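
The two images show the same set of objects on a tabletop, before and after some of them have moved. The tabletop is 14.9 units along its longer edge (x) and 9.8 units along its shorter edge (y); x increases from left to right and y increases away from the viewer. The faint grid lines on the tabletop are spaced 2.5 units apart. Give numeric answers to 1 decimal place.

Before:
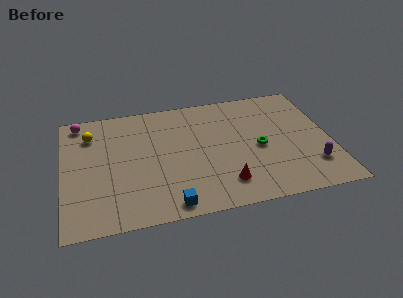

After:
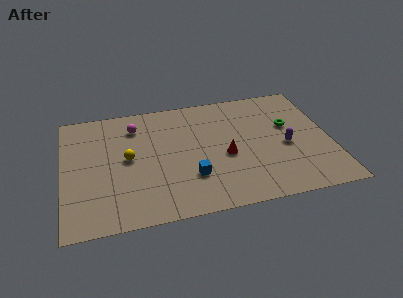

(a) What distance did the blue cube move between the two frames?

2.3

The blue cube moved from about (5.7, 1.0) to (7.0, 2.9), a distance of √(1.3² + 1.9²) ≈ 2.3.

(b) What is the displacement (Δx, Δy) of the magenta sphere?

(3.1, -1.0)

From the two frames, the magenta sphere sits at roughly (1.0, 8.7) before and (4.1, 7.7) after.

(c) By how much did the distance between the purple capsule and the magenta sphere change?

-5.2

Before: roughly 14.2 units apart; after: 9.0. That's 5.2 units closer together.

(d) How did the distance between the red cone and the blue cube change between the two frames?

-0.9

They were about 3.3 units apart before and 2.4 after — 0.9 units closer together.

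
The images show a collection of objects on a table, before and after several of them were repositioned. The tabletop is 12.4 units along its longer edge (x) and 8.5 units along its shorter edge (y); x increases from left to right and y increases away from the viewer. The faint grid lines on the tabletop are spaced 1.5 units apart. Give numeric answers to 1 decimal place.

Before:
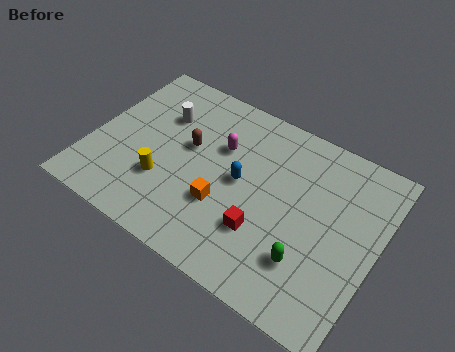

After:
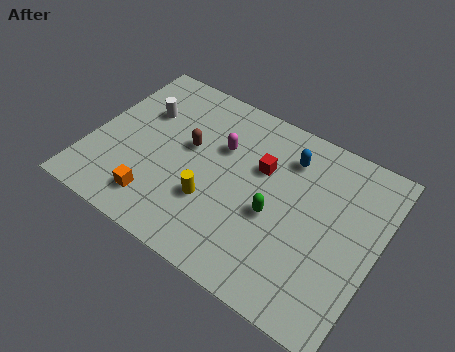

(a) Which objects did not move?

the brown capsule and the magenta capsule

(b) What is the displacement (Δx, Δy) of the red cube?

(-0.6, 2.9)

From the two frames, the red cube sits at roughly (7.8, 2.6) before and (7.2, 5.5) after.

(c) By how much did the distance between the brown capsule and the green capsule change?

-2.1

The distance was about 6.3 in the first image and 4.2 in the second, so they moved 2.1 units closer together.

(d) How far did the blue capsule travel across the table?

2.8

The blue capsule moved from about (6.5, 4.4) to (8.2, 6.6), a distance of √(1.7² + 2.2²) ≈ 2.8.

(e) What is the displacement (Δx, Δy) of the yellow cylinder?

(2.1, 0.1)

The yellow cylinder was at about (3.4, 2.7) and moved to about (5.5, 2.8).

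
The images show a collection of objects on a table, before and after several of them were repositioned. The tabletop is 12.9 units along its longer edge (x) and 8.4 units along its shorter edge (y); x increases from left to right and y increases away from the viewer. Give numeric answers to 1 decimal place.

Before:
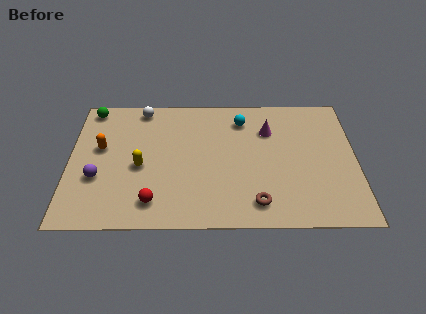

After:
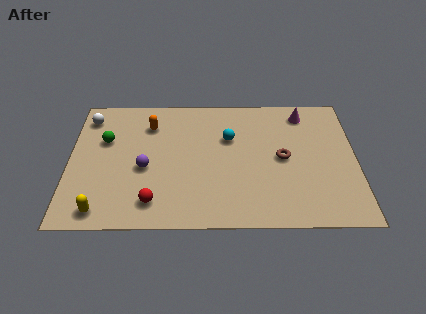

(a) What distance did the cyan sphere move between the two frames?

1.3

From (7.8, 6.7) to (7.2, 5.5), the cyan sphere covered √(0.6² + 1.2²) ≈ 1.3 units.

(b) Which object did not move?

the red sphere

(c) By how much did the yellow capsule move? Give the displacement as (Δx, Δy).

(-1.7, -2.7)

The yellow capsule was at about (3.2, 3.7) and moved to about (1.5, 1.0).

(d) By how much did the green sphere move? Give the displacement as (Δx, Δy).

(0.7, -2.1)

The green sphere was at about (0.9, 7.5) and moved to about (1.6, 5.4).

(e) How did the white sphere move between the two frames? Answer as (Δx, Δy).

(-2.4, -0.6)

The white sphere was at about (3.2, 7.5) and moved to about (0.8, 6.9).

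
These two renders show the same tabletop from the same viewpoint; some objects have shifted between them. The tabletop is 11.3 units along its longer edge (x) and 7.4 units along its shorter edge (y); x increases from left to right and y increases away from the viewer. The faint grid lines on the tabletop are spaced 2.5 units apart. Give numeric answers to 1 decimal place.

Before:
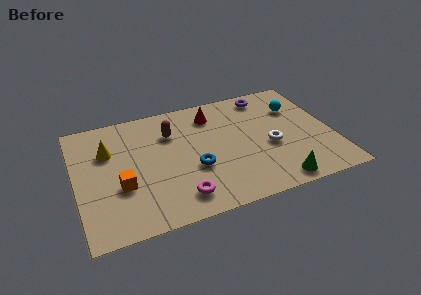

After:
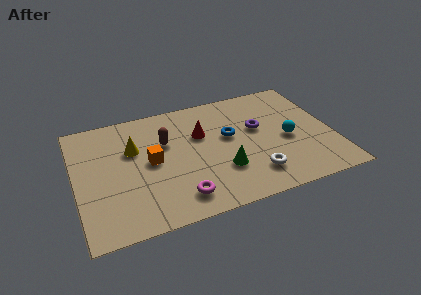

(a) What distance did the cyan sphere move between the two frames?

2.0

The cyan sphere was near (9.9, 5.2) before and (9.3, 3.3) after, so it travelled √(0.6² + 1.9²) ≈ 2.0 units.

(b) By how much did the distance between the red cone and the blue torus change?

-2.0

Before: roughly 3.3 units apart; after: 1.3. That's 2.0 units closer together.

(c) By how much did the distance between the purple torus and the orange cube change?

-2.9

They were about 7.7 units apart before and 4.8 after — 2.9 units closer together.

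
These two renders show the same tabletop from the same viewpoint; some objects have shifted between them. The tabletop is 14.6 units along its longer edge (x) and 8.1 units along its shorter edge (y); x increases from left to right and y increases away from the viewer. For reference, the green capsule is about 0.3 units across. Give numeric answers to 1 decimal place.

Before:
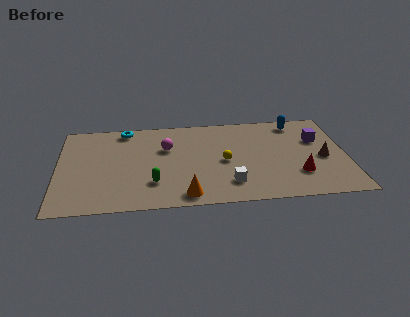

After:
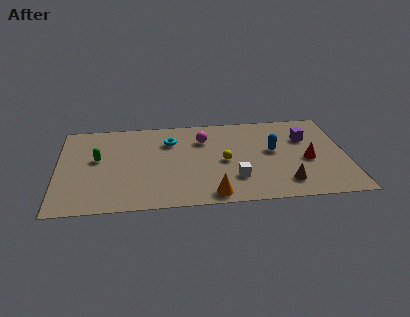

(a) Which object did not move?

the yellow sphere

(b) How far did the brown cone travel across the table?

2.8

From (13.4, 3.6) to (11.4, 1.6), the brown cone covered √(2.0² + 2.0²) ≈ 2.8 units.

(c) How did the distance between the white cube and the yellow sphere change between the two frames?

-0.3

They were about 2.0 units apart before and 1.7 after — 0.3 units closer together.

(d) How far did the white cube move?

0.5

The white cube was near (8.6, 1.8) before and (8.9, 2.2) after, so it travelled √(0.3² + 0.4²) ≈ 0.5 units.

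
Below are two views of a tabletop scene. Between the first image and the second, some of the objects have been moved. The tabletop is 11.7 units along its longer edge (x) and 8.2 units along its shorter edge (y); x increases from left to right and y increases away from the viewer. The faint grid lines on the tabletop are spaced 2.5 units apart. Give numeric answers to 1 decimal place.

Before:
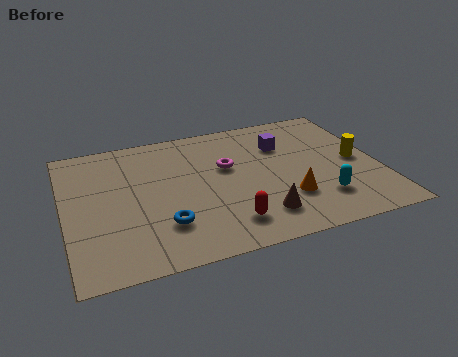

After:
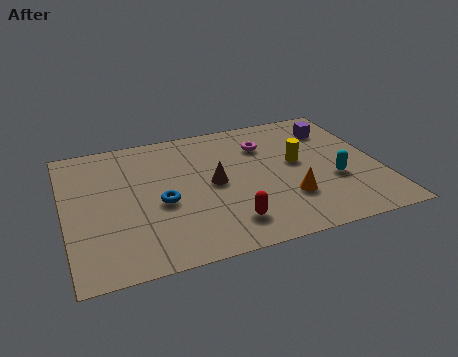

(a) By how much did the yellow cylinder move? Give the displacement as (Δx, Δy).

(-2.2, 0.5)

The yellow cylinder started near (10.9, 4.0) and ended near (8.7, 4.5).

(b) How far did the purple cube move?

2.1

The purple cube moved from about (8.3, 5.8) to (10.3, 6.3), a distance of √(2.0² + 0.5²) ≈ 2.1.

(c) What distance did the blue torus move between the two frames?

1.3

From (3.5, 2.2) to (3.5, 3.5), the blue torus covered √(0.0² + 1.3²) ≈ 1.3 units.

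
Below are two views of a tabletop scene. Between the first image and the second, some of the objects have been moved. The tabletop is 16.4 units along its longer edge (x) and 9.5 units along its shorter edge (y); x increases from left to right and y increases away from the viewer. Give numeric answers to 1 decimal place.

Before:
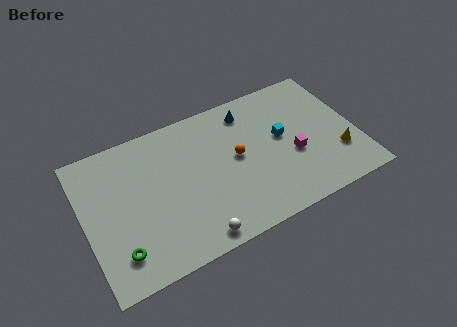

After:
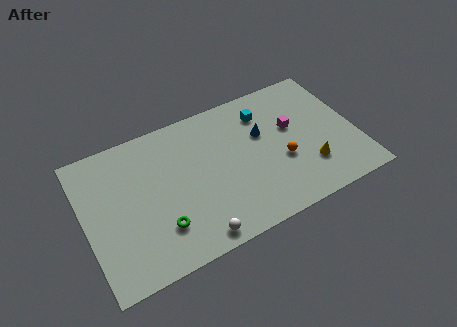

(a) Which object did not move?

the white sphere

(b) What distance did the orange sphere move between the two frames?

3.0

The orange sphere moved from about (9.2, 5.1) to (11.8, 3.7), a distance of √(2.6² + 1.4²) ≈ 3.0.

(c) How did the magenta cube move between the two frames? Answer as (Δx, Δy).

(0.2, 1.9)

From the two frames, the magenta cube sits at roughly (12.5, 3.8) before and (12.7, 5.7) after.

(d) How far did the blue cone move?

2.0

The blue cone moved from about (10.3, 7.9) to (10.9, 6.0), a distance of √(0.6² + 1.9²) ≈ 2.0.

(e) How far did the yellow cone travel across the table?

1.8

The yellow cone was near (15.1, 2.8) before and (13.3, 2.6) after, so it travelled √(1.8² + 0.2²) ≈ 1.8 units.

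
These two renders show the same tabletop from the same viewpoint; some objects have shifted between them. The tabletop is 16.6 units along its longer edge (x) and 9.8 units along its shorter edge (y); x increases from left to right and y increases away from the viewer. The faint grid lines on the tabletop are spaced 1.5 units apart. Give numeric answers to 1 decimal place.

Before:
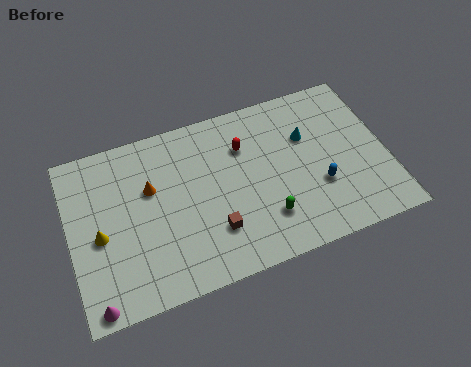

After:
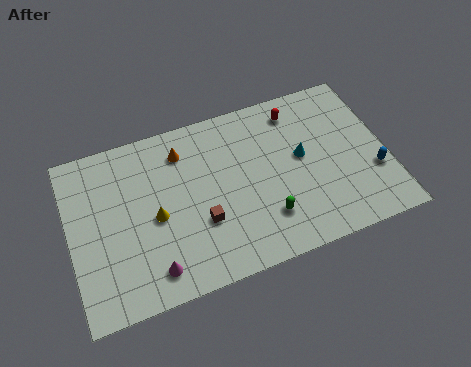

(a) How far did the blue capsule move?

2.9

The blue capsule was near (12.9, 3.4) before and (15.8, 3.3) after, so it travelled √(2.9² + 0.1²) ≈ 2.9 units.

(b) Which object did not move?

the green capsule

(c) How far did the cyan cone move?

1.2

The cyan cone was near (12.6, 6.5) before and (12.2, 5.4) after, so it travelled √(0.4² + 1.1²) ≈ 1.2 units.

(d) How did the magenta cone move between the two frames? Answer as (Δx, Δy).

(3.0, 0.8)

The magenta cone started near (1.0, 0.8) and ended near (4.0, 1.6).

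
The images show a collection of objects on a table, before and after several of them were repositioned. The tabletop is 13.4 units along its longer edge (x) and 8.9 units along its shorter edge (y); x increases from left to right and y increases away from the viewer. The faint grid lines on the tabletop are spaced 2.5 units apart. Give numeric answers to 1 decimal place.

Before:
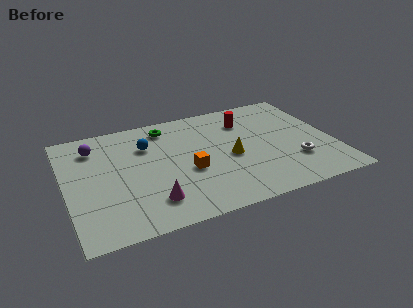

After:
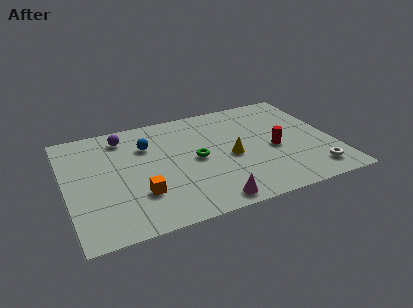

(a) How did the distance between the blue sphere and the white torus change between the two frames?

+1.2

They were about 8.0 units apart before and 9.2 after — 1.2 units further apart.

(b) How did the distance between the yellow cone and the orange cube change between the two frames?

+2.7

The distance was about 2.2 in the first image and 4.9 in the second, so they moved 2.7 units further apart.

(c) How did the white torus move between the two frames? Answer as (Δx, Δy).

(0.8, -1.1)

The white torus was at about (11.3, 2.6) and moved to about (12.1, 1.5).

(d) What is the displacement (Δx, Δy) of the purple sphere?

(1.5, 0.4)

The purple sphere was at about (1.6, 7.0) and moved to about (3.1, 7.4).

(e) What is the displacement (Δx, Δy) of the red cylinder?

(1.1, -2.8)

The red cylinder started near (9.3, 6.7) and ended near (10.4, 3.9).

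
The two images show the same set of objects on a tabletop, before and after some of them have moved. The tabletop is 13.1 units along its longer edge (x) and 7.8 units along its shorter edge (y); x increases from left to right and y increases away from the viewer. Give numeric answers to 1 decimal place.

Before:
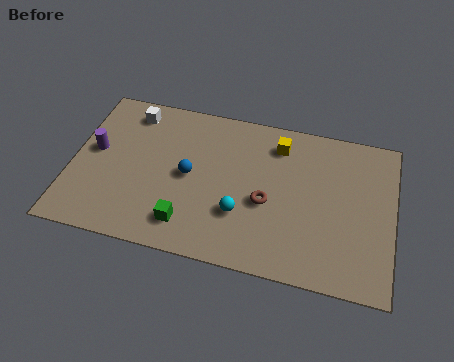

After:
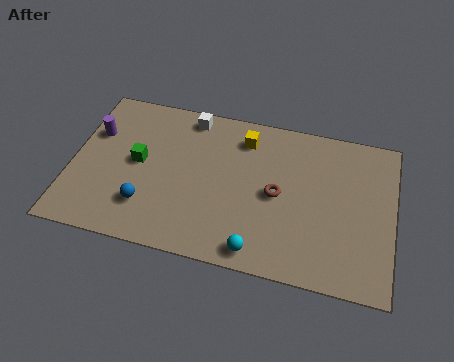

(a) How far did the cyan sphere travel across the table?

1.8

From (7.0, 2.5) to (7.8, 0.9), the cyan sphere covered √(0.8² + 1.6²) ≈ 1.8 units.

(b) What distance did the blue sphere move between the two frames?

2.5

From (4.8, 3.9) to (3.2, 2.0), the blue sphere covered √(1.6² + 1.9²) ≈ 2.5 units.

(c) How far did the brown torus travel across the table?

0.6

The brown torus moved from about (8.0, 3.3) to (8.4, 3.8), a distance of √(0.4² + 0.5²) ≈ 0.6.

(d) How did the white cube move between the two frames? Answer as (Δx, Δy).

(2.4, 0.3)

The white cube was at about (2.2, 6.6) and moved to about (4.6, 6.9).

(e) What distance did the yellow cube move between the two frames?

1.4

The yellow cube moved from about (8.3, 6.3) to (6.9, 6.3), a distance of √(1.4² + 0.0²) ≈ 1.4.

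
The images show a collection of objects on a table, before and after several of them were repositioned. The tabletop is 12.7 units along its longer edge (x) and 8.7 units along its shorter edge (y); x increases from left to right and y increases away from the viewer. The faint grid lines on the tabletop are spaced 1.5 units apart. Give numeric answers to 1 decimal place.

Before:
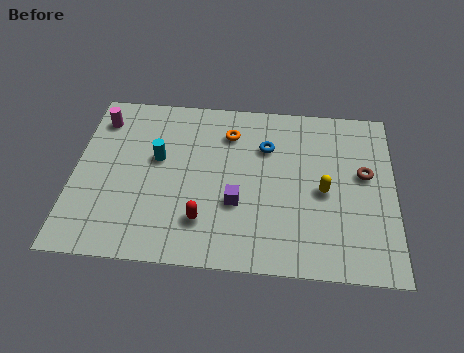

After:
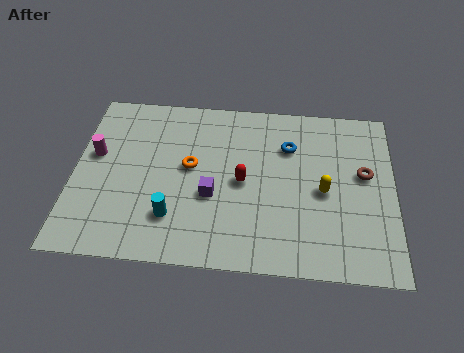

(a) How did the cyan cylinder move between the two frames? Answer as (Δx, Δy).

(0.7, -2.9)

The cyan cylinder was at about (3.3, 5.1) and moved to about (4.0, 2.2).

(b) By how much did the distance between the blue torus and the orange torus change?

+2.5

Before: roughly 1.6 units apart; after: 4.1. That's 2.5 units further apart.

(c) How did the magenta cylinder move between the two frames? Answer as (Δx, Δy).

(-0.1, -1.9)

From the two frames, the magenta cylinder sits at roughly (0.9, 7.0) before and (0.8, 5.1) after.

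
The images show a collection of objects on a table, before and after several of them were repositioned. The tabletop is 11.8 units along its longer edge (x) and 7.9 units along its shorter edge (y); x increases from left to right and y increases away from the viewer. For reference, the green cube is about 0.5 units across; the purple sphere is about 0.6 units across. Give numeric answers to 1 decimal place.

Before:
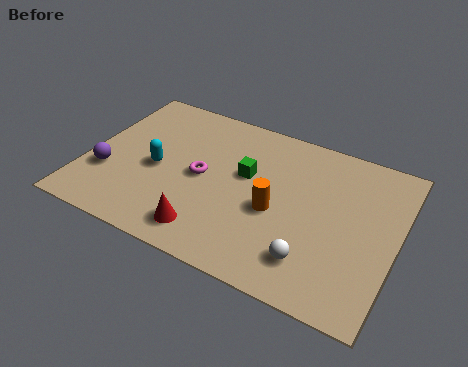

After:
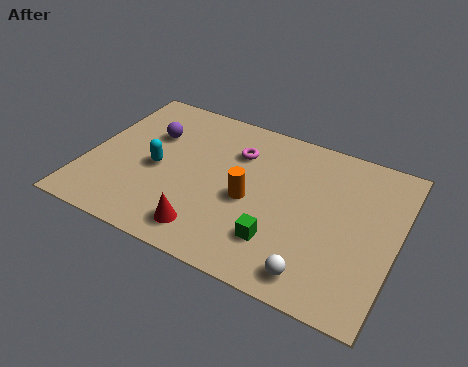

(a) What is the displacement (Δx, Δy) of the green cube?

(1.6, -2.7)

The green cube started near (6.0, 4.7) and ended near (7.6, 2.0).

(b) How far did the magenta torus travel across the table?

2.1

From (4.4, 3.9) to (5.5, 5.7), the magenta torus covered √(1.1² + 1.8²) ≈ 2.1 units.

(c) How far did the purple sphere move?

3.0

The purple sphere was near (0.9, 2.6) before and (2.2, 5.3) after, so it travelled √(1.3² + 2.7²) ≈ 3.0 units.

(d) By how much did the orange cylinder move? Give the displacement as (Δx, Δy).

(-1.0, 0.1)

The orange cylinder was at about (7.3, 3.4) and moved to about (6.3, 3.5).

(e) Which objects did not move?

the red cone and the cyan capsule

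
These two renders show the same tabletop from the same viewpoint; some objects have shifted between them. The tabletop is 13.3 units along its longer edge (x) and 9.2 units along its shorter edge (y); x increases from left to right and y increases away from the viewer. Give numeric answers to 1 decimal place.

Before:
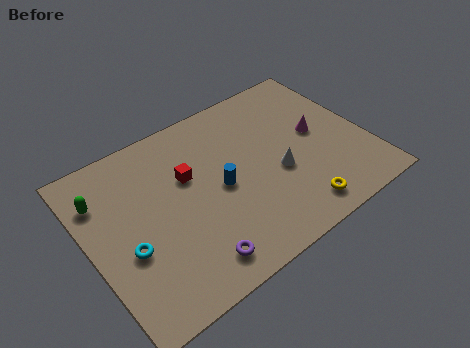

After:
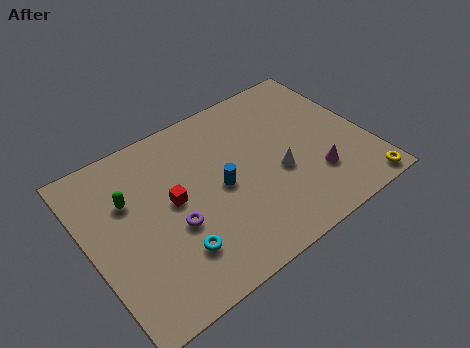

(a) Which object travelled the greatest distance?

the yellow torus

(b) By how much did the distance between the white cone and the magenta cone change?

-0.6

The distance was about 2.5 in the first image and 1.9 in the second, so they moved 0.6 units closer together.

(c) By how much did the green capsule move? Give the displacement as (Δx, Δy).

(1.2, -0.7)

From the two frames, the green capsule sits at roughly (0.9, 6.8) before and (2.1, 6.1) after.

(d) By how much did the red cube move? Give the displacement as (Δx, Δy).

(-0.9, -0.9)

From the two frames, the red cube sits at roughly (4.9, 5.8) before and (4.0, 4.9) after.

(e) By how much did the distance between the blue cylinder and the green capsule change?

-1.4

They were about 5.8 units apart before and 4.4 after — 1.4 units closer together.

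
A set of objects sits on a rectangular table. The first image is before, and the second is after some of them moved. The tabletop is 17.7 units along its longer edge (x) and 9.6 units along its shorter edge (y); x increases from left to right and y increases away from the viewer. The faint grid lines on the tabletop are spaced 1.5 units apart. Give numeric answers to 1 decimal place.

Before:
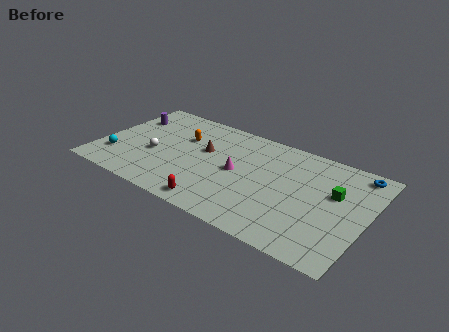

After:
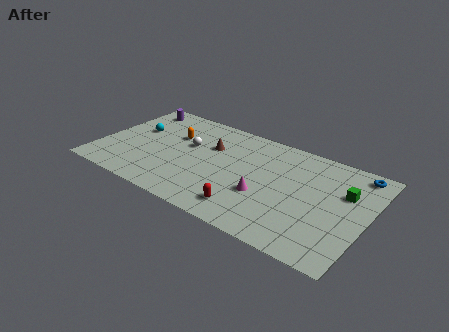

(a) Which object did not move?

the blue torus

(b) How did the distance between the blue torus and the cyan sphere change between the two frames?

-1.7

The distance was about 16.4 in the first image and 14.7 in the second, so they moved 1.7 units closer together.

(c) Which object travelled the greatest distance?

the cyan sphere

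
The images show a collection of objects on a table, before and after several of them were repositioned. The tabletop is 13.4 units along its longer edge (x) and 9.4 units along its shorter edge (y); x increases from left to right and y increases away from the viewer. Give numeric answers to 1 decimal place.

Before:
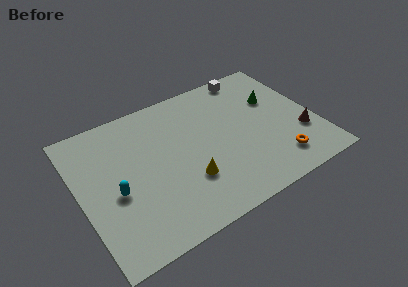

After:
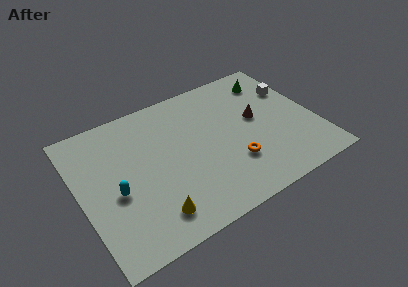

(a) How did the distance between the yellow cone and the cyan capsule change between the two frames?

-1.2

The distance was about 4.1 in the first image and 2.9 in the second, so they moved 1.2 units closer together.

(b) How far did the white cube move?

3.0

The white cube moved from about (10.4, 8.5) to (12.5, 6.4), a distance of √(2.1² + 2.1²) ≈ 3.0.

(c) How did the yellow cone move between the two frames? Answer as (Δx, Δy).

(-2.2, -1.2)

The yellow cone started near (5.8, 2.9) and ended near (3.6, 1.7).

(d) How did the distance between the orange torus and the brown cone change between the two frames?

+1.0

The distance was about 2.0 in the first image and 3.0 in the second, so they moved 1.0 units further apart.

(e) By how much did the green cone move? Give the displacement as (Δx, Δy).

(0.1, 1.5)

The green cone started near (11.4, 6.1) and ended near (11.5, 7.6).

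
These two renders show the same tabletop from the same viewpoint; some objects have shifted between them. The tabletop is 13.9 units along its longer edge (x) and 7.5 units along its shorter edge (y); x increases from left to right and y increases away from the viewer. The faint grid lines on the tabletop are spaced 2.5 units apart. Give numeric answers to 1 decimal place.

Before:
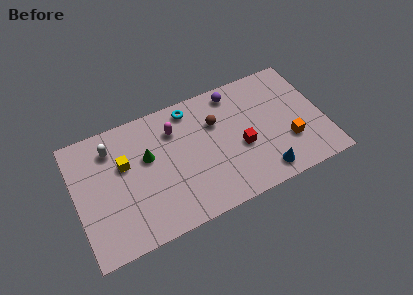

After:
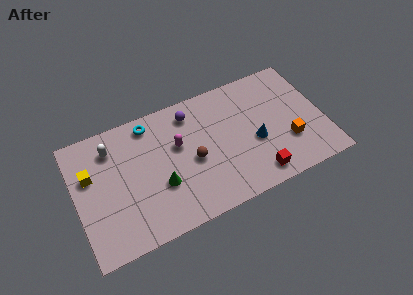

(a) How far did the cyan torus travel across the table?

2.3

The cyan torus moved from about (6.7, 6.5) to (4.4, 6.5), a distance of √(2.3² + 0.0²) ≈ 2.3.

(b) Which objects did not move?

the orange cube and the white capsule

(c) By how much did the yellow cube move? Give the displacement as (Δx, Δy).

(-1.9, 0.1)

The yellow cube was at about (2.8, 4.7) and moved to about (0.9, 4.8).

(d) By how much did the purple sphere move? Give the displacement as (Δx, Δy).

(-2.5, -0.3)

From the two frames, the purple sphere sits at roughly (9.2, 6.5) before and (6.7, 6.2) after.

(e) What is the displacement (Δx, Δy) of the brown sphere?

(-1.5, -1.7)

From the two frames, the brown sphere sits at roughly (8.0, 5.1) before and (6.5, 3.4) after.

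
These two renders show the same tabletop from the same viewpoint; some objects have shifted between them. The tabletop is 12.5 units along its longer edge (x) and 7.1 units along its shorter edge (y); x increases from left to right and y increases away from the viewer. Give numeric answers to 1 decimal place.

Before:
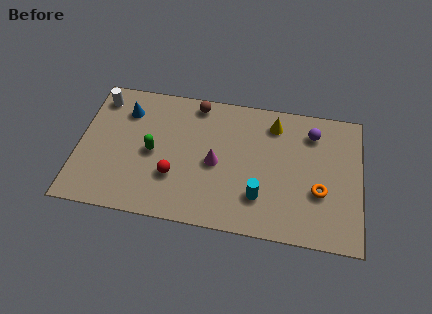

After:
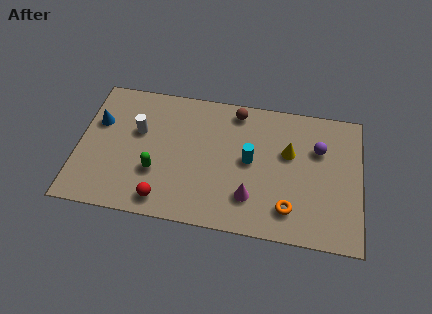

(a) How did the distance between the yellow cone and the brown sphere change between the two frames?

-0.5

The distance was about 3.5 in the first image and 3.0 in the second, so they moved 0.5 units closer together.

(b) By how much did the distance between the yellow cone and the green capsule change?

+0.3

The distance was about 5.8 in the first image and 6.1 in the second, so they moved 0.3 units further apart.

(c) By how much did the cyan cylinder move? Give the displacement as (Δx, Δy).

(-0.5, 1.8)

From the two frames, the cyan cylinder sits at roughly (8.1, 1.9) before and (7.6, 3.7) after.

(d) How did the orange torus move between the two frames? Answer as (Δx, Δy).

(-1.3, -1.1)

The orange torus started near (10.7, 2.6) and ended near (9.4, 1.5).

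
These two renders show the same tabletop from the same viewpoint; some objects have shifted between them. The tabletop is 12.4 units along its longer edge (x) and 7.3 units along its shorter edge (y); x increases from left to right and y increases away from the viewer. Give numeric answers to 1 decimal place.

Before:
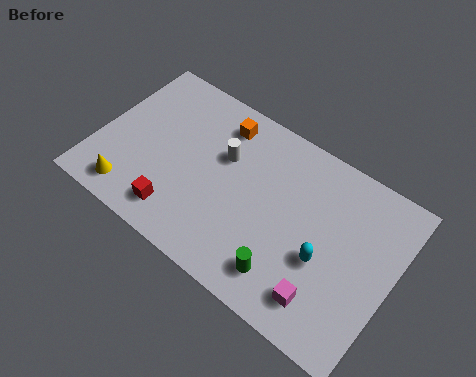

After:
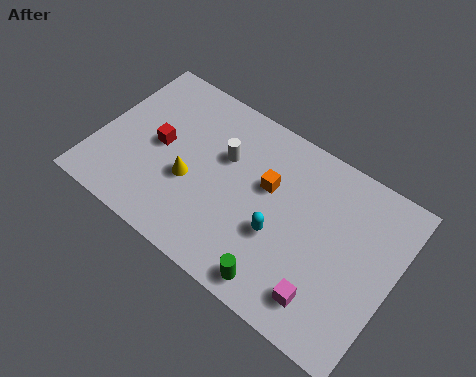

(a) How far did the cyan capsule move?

1.9

The cyan capsule was near (9.7, 2.9) before and (7.8, 2.8) after, so it travelled √(1.9² + 0.1²) ≈ 1.9 units.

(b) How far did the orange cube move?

2.7

From (4.7, 6.0) to (7.0, 4.5), the orange cube covered √(2.3² + 1.5²) ≈ 2.7 units.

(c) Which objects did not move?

the white cylinder and the magenta cube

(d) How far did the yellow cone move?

2.8

The yellow cone moved from about (1.8, 1.1) to (4.0, 2.9), a distance of √(2.2² + 1.8²) ≈ 2.8.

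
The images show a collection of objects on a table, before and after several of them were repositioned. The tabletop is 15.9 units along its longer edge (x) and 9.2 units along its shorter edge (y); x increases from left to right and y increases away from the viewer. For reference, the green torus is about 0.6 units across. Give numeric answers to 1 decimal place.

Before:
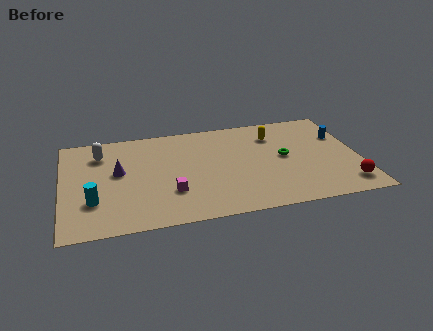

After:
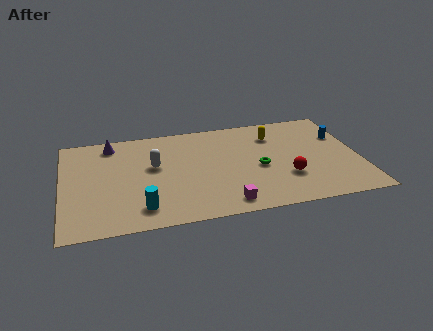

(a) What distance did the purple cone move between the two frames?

2.7

The purple cone moved from about (3.0, 5.2) to (2.7, 7.9), a distance of √(0.3² + 2.7²) ≈ 2.7.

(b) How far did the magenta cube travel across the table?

3.2

From (5.7, 2.8) to (8.5, 1.2), the magenta cube covered √(2.8² + 1.6²) ≈ 3.2 units.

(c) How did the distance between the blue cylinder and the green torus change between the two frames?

+1.6

Before: roughly 3.5 units apart; after: 5.1. That's 1.6 units further apart.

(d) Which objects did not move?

the blue cylinder and the yellow capsule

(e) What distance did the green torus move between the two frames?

1.6

The green torus was near (11.9, 4.8) before and (10.5, 4.1) after, so it travelled √(1.4² + 0.7²) ≈ 1.6 units.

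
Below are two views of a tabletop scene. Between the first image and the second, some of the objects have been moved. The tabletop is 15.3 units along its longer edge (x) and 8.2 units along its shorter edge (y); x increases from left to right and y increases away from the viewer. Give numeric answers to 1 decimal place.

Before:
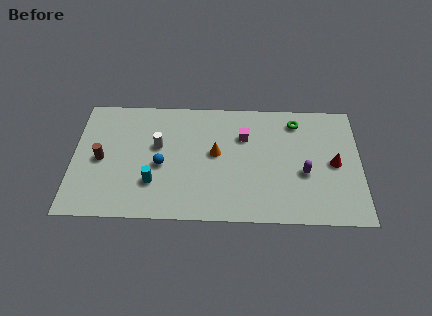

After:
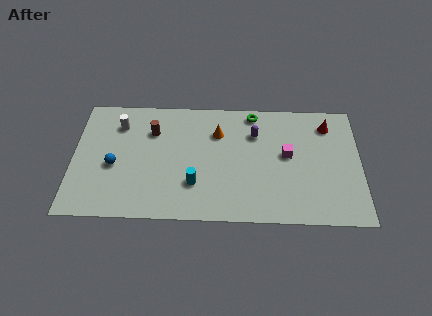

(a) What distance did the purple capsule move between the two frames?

3.7

The purple capsule moved from about (12.3, 3.3) to (9.7, 5.9), a distance of √(2.6² + 2.6²) ≈ 3.7.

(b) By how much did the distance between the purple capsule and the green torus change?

-2.1

They were about 3.5 units apart before and 1.4 after — 2.1 units closer together.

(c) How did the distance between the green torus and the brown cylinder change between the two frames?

-5.2

The distance was about 10.8 in the first image and 5.6 in the second, so they moved 5.2 units closer together.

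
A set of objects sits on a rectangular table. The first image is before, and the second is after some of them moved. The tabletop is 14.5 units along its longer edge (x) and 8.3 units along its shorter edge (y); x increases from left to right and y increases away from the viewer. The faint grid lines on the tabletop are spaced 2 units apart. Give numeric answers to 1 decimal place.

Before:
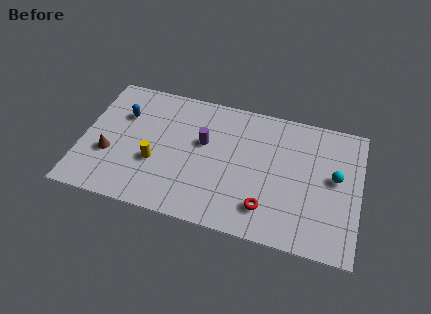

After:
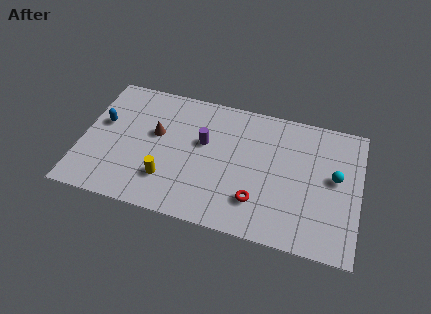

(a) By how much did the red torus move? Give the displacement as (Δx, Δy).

(-0.5, 0.3)

The red torus started near (9.8, 1.8) and ended near (9.3, 2.1).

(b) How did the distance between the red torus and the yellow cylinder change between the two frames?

-1.3

They were about 6.0 units apart before and 4.7 after — 1.3 units closer together.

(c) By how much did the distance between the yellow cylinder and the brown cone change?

+0.4

They were about 2.4 units apart before and 2.8 after — 0.4 units further apart.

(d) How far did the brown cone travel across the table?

3.0

The brown cone was near (1.5, 3.0) before and (3.8, 4.9) after, so it travelled √(2.3² + 1.9²) ≈ 3.0 units.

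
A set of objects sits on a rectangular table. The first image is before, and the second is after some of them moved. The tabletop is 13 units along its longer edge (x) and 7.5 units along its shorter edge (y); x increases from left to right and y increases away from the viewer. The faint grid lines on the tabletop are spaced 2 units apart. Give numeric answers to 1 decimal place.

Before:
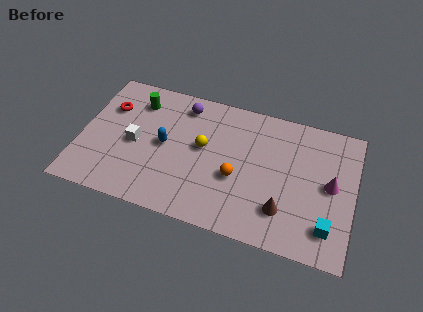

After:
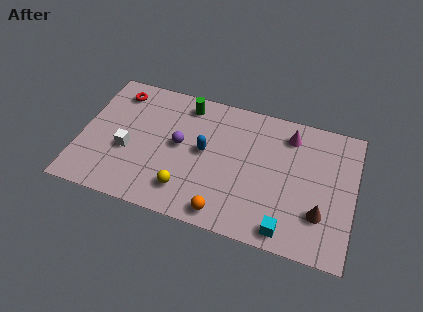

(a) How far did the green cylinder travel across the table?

2.4

The green cylinder was near (2.5, 5.9) before and (4.8, 6.4) after, so it travelled √(2.3² + 0.5²) ≈ 2.4 units.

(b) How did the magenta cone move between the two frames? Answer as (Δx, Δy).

(-2.1, 2.2)

The magenta cone started near (11.9, 3.9) and ended near (9.8, 6.1).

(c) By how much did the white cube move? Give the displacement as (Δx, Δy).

(-0.3, -0.5)

The white cube was at about (2.6, 3.5) and moved to about (2.3, 3.0).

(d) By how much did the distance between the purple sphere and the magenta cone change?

-2.1

Before: roughly 7.6 units apart; after: 5.5. That's 2.1 units closer together.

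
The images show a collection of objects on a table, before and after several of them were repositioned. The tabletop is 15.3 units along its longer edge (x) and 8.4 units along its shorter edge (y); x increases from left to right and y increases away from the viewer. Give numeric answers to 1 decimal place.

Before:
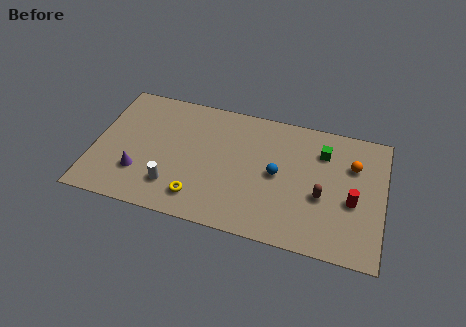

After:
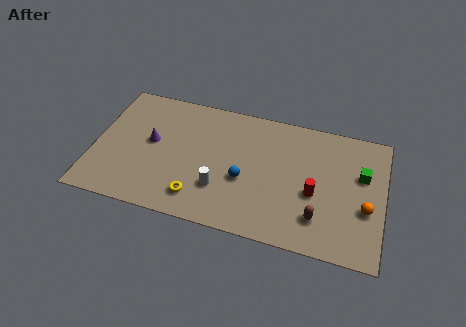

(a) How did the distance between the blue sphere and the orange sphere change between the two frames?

+2.2

The distance was about 4.2 in the first image and 6.4 in the second, so they moved 2.2 units further apart.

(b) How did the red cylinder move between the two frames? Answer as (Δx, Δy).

(-2.0, 0.0)

The red cylinder started near (13.7, 3.5) and ended near (11.7, 3.5).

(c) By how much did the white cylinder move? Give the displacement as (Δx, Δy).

(2.5, 0.5)

The white cylinder was at about (4.3, 2.0) and moved to about (6.8, 2.5).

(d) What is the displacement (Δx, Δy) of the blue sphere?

(-1.7, -0.8)

The blue sphere started near (9.7, 4.2) and ended near (8.0, 3.4).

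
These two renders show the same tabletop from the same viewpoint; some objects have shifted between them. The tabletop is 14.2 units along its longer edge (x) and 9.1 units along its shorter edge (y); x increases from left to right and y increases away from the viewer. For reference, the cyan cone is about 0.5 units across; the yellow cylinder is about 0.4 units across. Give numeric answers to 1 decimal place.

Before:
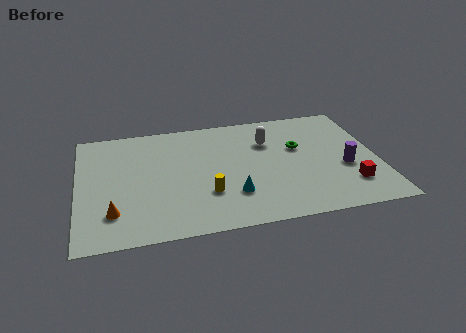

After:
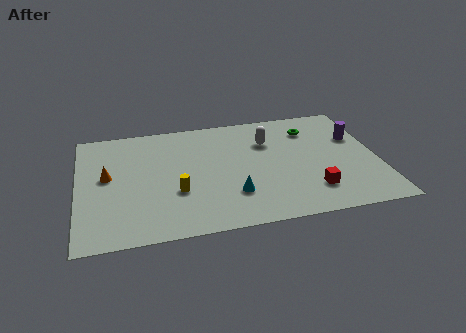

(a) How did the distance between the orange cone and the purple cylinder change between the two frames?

+0.8

The distance was about 11.1 in the first image and 11.9 in the second, so they moved 0.8 units further apart.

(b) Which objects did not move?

the cyan cone and the white capsule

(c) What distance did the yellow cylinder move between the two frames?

1.5

From (6.0, 2.8) to (4.6, 3.2), the yellow cylinder covered √(1.4² + 0.4²) ≈ 1.5 units.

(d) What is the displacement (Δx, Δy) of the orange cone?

(-0.2, 2.8)

From the two frames, the orange cone sits at roughly (1.6, 2.2) before and (1.4, 5.0) after.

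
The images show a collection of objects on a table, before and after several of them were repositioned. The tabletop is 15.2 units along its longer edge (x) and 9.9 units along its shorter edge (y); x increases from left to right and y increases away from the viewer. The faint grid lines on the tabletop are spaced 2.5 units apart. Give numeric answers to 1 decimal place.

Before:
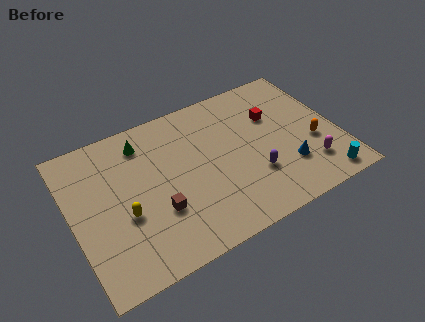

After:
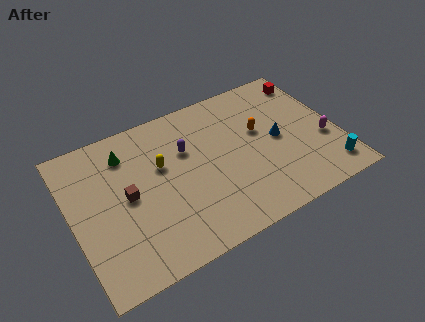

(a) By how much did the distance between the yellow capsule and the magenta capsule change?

-1.1

They were about 10.5 units apart before and 9.4 after — 1.1 units closer together.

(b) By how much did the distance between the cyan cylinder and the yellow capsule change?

-1.3

The distance was about 11.4 in the first image and 10.1 in the second, so they moved 1.3 units closer together.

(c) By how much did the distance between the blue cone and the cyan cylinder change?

+1.6

Before: roughly 2.5 units apart; after: 4.1. That's 1.6 units further apart.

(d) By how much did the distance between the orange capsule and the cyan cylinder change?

+2.7

The distance was about 2.7 in the first image and 5.4 in the second, so they moved 2.7 units further apart.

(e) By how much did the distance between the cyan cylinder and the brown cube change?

+2.1

They were about 9.5 units apart before and 11.6 after — 2.1 units further apart.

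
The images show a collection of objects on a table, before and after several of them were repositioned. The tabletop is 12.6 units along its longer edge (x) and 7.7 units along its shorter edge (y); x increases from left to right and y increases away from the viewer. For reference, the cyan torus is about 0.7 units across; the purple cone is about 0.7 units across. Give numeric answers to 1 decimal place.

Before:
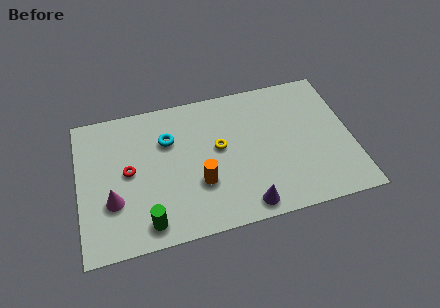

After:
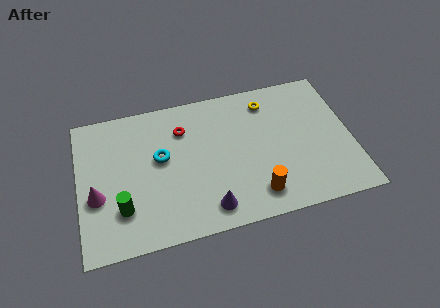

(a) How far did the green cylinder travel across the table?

1.5

The green cylinder was near (3.0, 1.1) before and (1.9, 2.1) after, so it travelled √(1.1² + 1.0²) ≈ 1.5 units.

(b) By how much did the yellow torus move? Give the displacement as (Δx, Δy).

(2.4, 2.0)

From the two frames, the yellow torus sits at roughly (6.5, 4.3) before and (8.9, 6.3) after.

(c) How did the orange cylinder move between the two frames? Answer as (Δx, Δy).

(2.5, -1.2)

From the two frames, the orange cylinder sits at roughly (5.5, 2.6) before and (8.0, 1.4) after.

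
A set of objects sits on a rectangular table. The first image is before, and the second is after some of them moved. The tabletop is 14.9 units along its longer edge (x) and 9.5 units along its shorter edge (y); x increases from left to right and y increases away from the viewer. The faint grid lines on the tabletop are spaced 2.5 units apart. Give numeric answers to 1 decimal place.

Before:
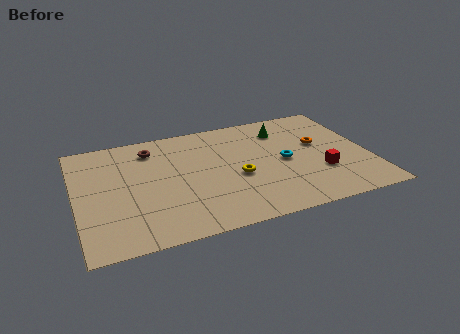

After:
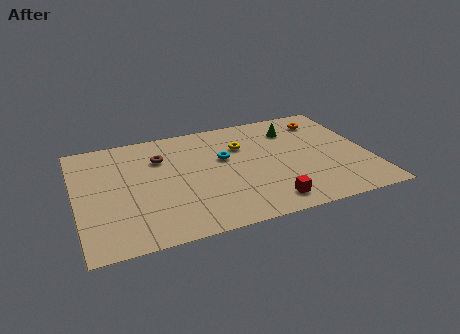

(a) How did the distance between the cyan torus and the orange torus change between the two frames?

+3.6

Before: roughly 2.1 units apart; after: 5.7. That's 3.6 units further apart.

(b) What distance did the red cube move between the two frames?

3.4

The red cube was near (12.3, 3.1) before and (9.4, 1.4) after, so it travelled √(2.9² + 1.7²) ≈ 3.4 units.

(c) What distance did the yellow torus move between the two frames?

2.6

The yellow torus moved from about (8.1, 4.0) to (8.6, 6.6), a distance of √(0.5² + 2.6²) ≈ 2.6.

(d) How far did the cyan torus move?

3.2

The cyan torus was near (10.6, 4.6) before and (7.6, 5.8) after, so it travelled √(3.0² + 1.2²) ≈ 3.2 units.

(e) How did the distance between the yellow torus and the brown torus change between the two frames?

-1.3

The distance was about 5.5 in the first image and 4.2 in the second, so they moved 1.3 units closer together.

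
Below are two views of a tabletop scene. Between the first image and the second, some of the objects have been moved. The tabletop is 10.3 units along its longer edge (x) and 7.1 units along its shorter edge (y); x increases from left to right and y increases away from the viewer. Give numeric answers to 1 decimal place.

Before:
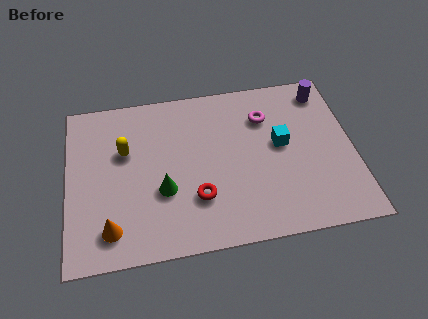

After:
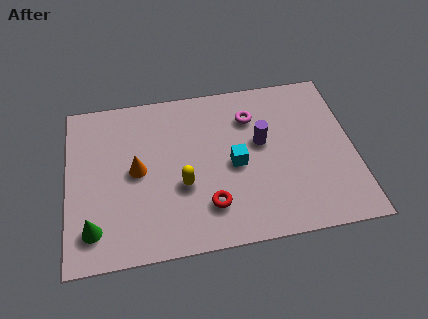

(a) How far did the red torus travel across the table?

0.6

The red torus moved from about (4.6, 2.1) to (5.0, 1.7), a distance of √(0.4² + 0.4²) ≈ 0.6.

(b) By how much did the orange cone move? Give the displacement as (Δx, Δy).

(1.0, 2.3)

From the two frames, the orange cone sits at roughly (1.5, 1.3) before and (2.5, 3.6) after.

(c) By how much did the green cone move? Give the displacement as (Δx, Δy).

(-2.5, -1.2)

The green cone started near (3.4, 2.6) and ended near (0.9, 1.4).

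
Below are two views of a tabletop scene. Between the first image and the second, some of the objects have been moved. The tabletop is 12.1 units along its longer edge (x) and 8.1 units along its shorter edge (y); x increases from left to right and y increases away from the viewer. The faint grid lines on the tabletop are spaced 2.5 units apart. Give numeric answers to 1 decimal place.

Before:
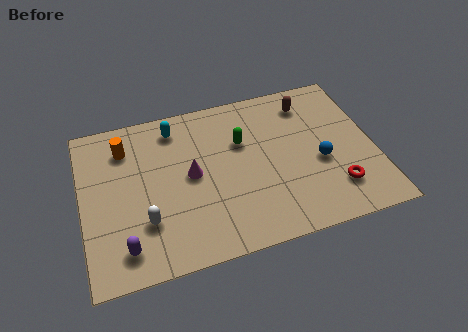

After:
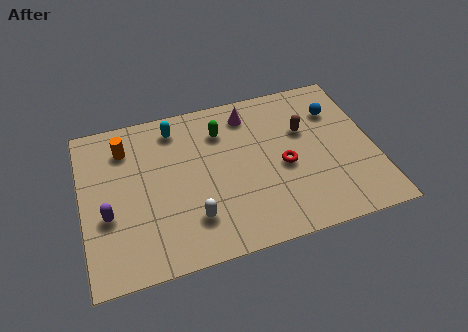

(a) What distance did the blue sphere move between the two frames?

2.7

From (9.8, 3.4) to (10.7, 5.9), the blue sphere covered √(0.9² + 2.5²) ≈ 2.7 units.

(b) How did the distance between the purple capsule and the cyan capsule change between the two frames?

-1.1

They were about 5.9 units apart before and 4.8 after — 1.1 units closer together.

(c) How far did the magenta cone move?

3.6

The magenta cone moved from about (4.5, 4.2) to (7.1, 6.7), a distance of √(2.6² + 2.5²) ≈ 3.6.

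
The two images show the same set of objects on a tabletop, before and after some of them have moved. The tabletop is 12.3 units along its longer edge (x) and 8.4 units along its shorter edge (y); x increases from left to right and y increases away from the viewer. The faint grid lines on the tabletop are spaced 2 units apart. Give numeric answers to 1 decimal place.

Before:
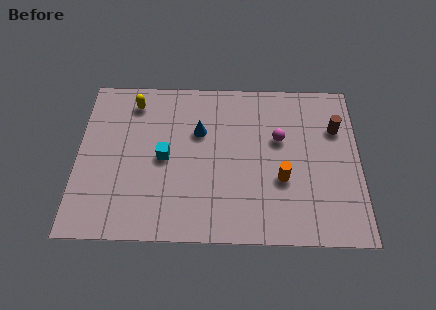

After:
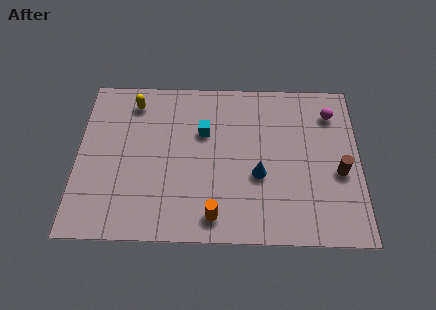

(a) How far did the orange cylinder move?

3.5

The orange cylinder moved from about (8.9, 3.1) to (6.0, 1.2), a distance of √(2.9² + 1.9²) ≈ 3.5.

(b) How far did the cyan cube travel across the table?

2.2

From (3.8, 4.1) to (5.5, 5.5), the cyan cube covered √(1.7² + 1.4²) ≈ 2.2 units.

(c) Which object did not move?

the yellow capsule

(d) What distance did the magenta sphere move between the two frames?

2.7

From (8.8, 5.2) to (11.1, 6.6), the magenta sphere covered √(2.3² + 1.4²) ≈ 2.7 units.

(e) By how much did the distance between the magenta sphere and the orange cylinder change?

+5.3

Before: roughly 2.1 units apart; after: 7.4. That's 5.3 units further apart.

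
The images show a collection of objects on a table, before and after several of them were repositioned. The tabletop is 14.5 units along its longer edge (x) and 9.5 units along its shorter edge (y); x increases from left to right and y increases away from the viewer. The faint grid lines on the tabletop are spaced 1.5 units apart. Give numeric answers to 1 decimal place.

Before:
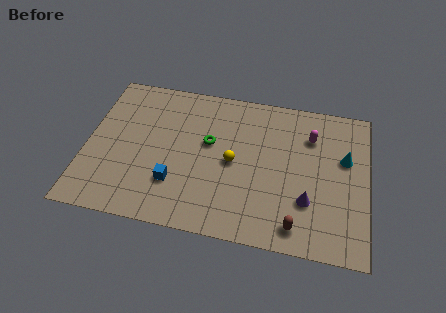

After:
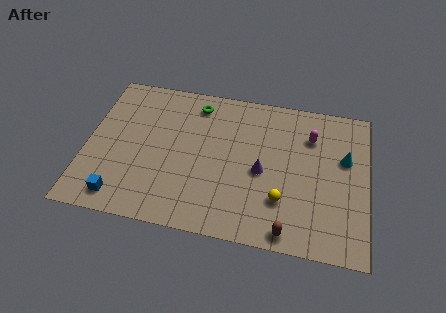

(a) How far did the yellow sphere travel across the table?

3.2

The yellow sphere was near (7.6, 4.6) before and (10.2, 2.7) after, so it travelled √(2.6² + 1.9²) ≈ 3.2 units.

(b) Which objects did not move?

the magenta capsule and the cyan cone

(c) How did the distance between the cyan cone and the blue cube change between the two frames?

+3.0

Before: roughly 9.2 units apart; after: 12.2. That's 3.0 units further apart.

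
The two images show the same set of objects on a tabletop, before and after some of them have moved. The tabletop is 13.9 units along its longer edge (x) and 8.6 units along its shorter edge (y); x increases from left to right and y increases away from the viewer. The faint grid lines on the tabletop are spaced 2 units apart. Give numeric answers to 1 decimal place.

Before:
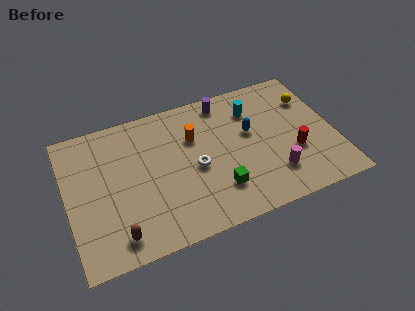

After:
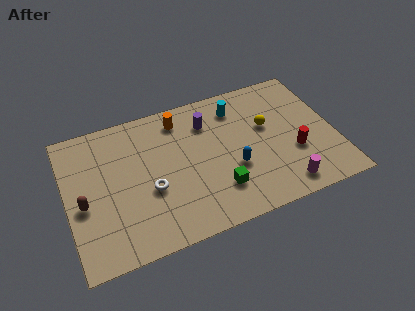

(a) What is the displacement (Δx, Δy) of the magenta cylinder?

(0.4, -0.9)

The magenta cylinder was at about (10.5, 2.1) and moved to about (10.9, 1.2).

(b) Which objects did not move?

the green cube and the red cylinder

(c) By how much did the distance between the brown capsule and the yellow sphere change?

-1.9

Before: roughly 11.7 units apart; after: 9.8. That's 1.9 units closer together.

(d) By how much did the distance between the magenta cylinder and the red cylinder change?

+0.5

The distance was about 1.6 in the first image and 2.1 in the second, so they moved 0.5 units further apart.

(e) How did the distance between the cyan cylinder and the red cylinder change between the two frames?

+0.8

The distance was about 3.8 in the first image and 4.6 in the second, so they moved 0.8 units further apart.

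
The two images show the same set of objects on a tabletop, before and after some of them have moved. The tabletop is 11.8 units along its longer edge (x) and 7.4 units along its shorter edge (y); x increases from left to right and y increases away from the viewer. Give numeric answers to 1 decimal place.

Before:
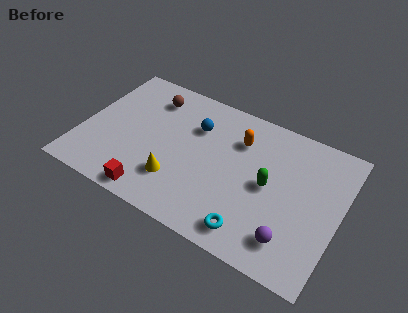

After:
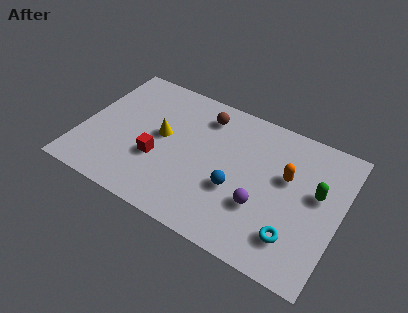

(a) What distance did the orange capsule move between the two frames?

2.5

The orange capsule moved from about (7.0, 5.4) to (9.3, 4.5), a distance of √(2.3² + 0.9²) ≈ 2.5.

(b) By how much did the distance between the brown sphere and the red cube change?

-1.5

They were about 5.2 units apart before and 3.7 after — 1.5 units closer together.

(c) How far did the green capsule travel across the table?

2.2

From (8.6, 3.7) to (10.7, 4.3), the green capsule covered √(2.1² + 0.6²) ≈ 2.2 units.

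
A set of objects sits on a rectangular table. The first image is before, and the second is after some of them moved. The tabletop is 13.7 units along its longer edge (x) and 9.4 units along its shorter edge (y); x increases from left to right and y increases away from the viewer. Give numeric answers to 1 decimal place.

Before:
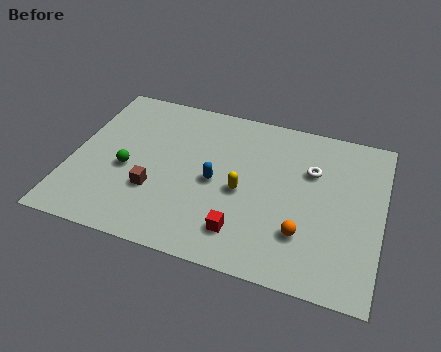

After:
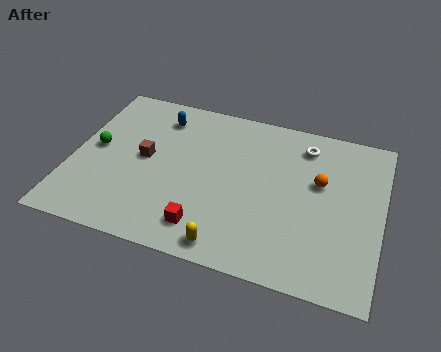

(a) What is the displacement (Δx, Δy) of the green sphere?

(-1.5, 0.9)

The green sphere started near (2.5, 4.0) and ended near (1.0, 4.9).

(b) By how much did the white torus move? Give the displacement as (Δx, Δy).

(-0.4, 1.4)

The white torus started near (10.5, 6.3) and ended near (10.1, 7.7).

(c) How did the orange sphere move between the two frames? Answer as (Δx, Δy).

(0.5, 3.1)

The orange sphere was at about (10.4, 2.6) and moved to about (10.9, 5.7).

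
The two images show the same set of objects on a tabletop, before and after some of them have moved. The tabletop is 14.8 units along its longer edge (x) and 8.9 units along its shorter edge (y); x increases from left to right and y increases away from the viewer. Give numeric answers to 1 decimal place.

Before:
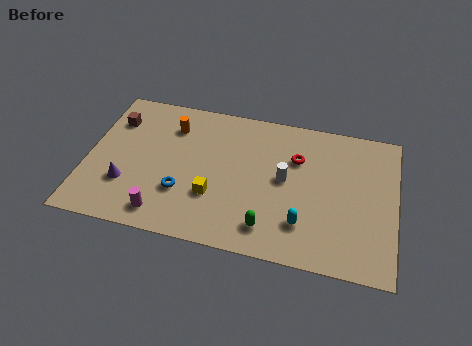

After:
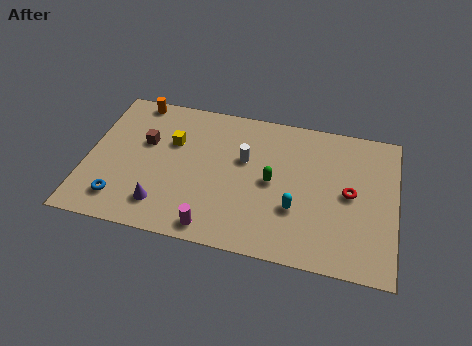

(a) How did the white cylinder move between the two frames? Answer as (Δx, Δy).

(-2.0, 0.8)

The white cylinder was at about (9.5, 4.7) and moved to about (7.5, 5.5).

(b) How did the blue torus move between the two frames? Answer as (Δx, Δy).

(-2.9, -1.1)

The blue torus started near (4.7, 2.8) and ended near (1.8, 1.7).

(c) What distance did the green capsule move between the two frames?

2.8

From (8.9, 1.6) to (8.9, 4.4), the green capsule covered √(0.0² + 2.8²) ≈ 2.8 units.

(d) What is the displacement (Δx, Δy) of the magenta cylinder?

(2.4, -0.3)

From the two frames, the magenta cylinder sits at roughly (3.9, 1.3) before and (6.3, 1.0) after.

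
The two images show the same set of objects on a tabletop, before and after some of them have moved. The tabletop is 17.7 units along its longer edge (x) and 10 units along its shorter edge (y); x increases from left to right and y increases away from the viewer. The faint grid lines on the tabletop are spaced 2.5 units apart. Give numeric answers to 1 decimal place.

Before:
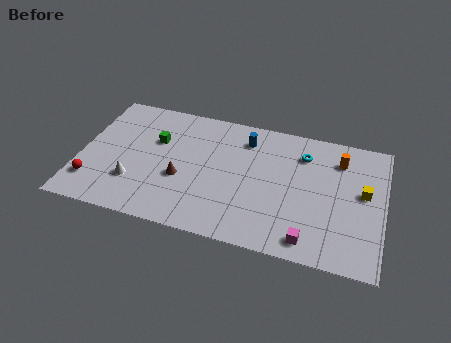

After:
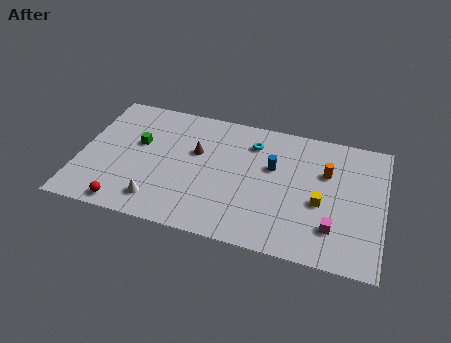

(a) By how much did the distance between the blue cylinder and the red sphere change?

-0.6

The distance was about 10.3 in the first image and 9.7 in the second, so they moved 0.6 units closer together.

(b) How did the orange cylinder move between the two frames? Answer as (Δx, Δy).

(-0.7, -1.2)

From the two frames, the orange cylinder sits at roughly (15.0, 7.8) before and (14.3, 6.6) after.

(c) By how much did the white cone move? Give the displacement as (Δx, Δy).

(1.5, -1.1)

The white cone was at about (3.3, 2.9) and moved to about (4.8, 1.8).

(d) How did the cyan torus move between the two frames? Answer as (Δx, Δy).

(-3.0, 0.1)

The cyan torus was at about (12.9, 7.7) and moved to about (9.9, 7.8).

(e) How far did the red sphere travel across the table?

2.5

From (0.9, 2.3) to (3.0, 1.0), the red sphere covered √(2.1² + 1.3²) ≈ 2.5 units.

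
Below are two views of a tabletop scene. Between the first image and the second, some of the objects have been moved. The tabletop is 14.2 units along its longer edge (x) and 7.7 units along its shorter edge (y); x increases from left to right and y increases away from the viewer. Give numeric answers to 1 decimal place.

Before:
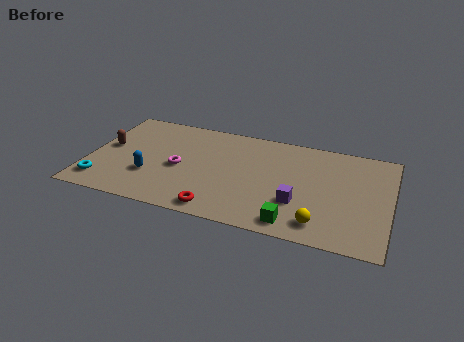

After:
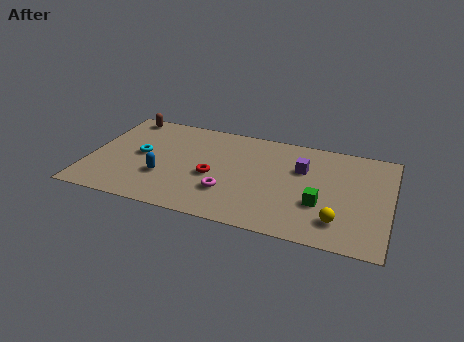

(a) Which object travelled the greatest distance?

the cyan torus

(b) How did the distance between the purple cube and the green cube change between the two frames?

+1.1

The distance was about 1.5 in the first image and 2.6 in the second, so they moved 1.1 units further apart.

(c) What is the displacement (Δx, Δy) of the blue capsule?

(0.6, 0.1)

The blue capsule started near (3.0, 2.5) and ended near (3.6, 2.6).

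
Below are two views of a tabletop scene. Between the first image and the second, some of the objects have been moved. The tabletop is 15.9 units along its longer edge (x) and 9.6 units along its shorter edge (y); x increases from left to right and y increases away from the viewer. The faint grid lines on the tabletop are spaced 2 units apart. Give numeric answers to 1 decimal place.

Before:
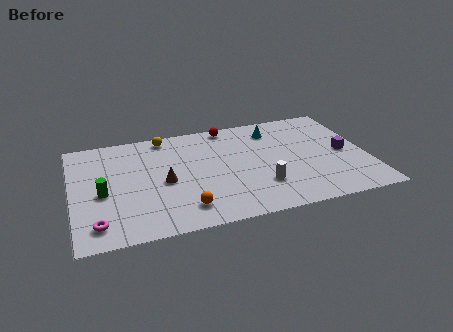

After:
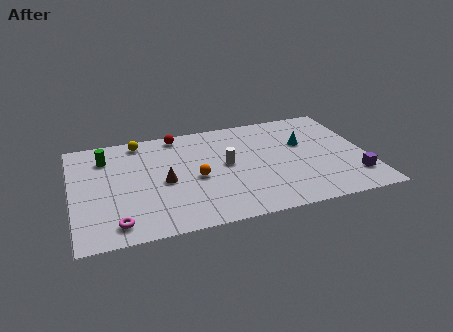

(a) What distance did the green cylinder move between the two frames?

3.2

The green cylinder moved from about (1.6, 4.2) to (1.9, 7.4), a distance of √(0.3² + 3.2²) ≈ 3.2.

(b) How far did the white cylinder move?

2.9

The white cylinder moved from about (10.0, 2.7) to (8.3, 5.1), a distance of √(1.7² + 2.4²) ≈ 2.9.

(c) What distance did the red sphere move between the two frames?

2.8

From (8.7, 8.7) to (5.9, 8.6), the red sphere covered √(2.8² + 0.1²) ≈ 2.8 units.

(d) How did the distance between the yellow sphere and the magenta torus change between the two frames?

-0.8

Before: roughly 8.1 units apart; after: 7.3. That's 0.8 units closer together.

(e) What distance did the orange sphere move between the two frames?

2.6

From (5.8, 1.8) to (6.6, 4.3), the orange sphere covered √(0.8² + 2.5²) ≈ 2.6 units.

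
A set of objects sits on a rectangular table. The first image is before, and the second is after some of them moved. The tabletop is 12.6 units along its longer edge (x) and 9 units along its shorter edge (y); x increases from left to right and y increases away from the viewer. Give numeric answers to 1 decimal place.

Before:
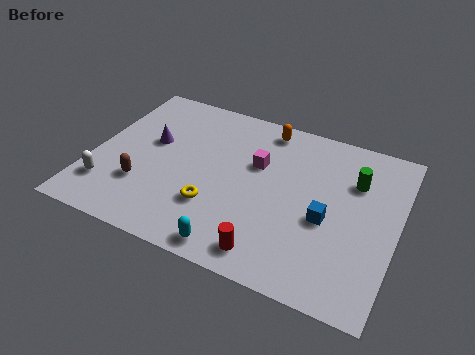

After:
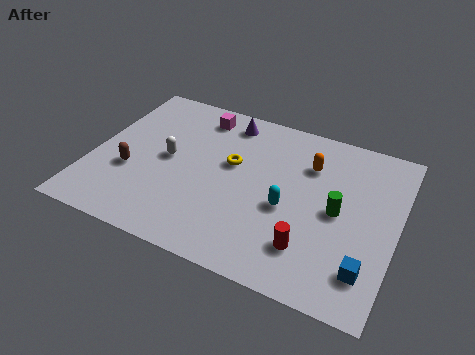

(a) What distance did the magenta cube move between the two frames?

3.3

The magenta cube was near (6.7, 5.7) before and (4.0, 7.6) after, so it travelled √(2.7² + 1.9²) ≈ 3.3 units.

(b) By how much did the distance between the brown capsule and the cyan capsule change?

+2.0

They were about 4.5 units apart before and 6.5 after — 2.0 units further apart.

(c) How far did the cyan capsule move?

3.4

From (6.4, 0.9) to (8.2, 3.8), the cyan capsule covered √(1.8² + 2.9²) ≈ 3.4 units.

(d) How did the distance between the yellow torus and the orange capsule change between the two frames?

-2.1

They were about 5.4 units apart before and 3.3 after — 2.1 units closer together.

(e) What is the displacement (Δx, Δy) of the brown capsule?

(-0.6, 0.6)

The brown capsule was at about (2.3, 2.7) and moved to about (1.7, 3.3).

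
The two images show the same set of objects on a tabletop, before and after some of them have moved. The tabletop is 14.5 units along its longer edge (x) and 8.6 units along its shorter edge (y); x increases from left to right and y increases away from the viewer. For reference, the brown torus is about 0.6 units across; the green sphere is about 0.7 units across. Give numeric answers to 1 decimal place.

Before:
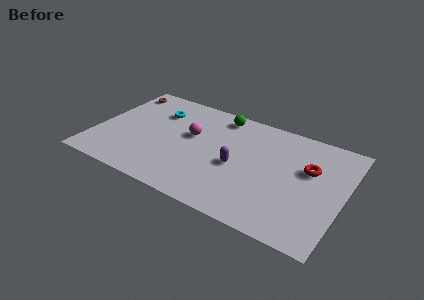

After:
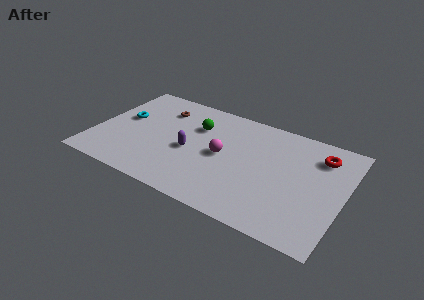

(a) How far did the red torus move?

1.4

The red torus moved from about (12.4, 5.4) to (12.9, 6.7), a distance of √(0.5² + 1.3²) ≈ 1.4.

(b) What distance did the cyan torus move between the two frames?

2.3

From (3.3, 6.3) to (1.5, 4.9), the cyan torus covered √(1.8² + 1.4²) ≈ 2.3 units.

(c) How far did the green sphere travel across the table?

1.9

From (6.9, 7.5) to (5.7, 6.0), the green sphere covered √(1.2² + 1.5²) ≈ 1.9 units.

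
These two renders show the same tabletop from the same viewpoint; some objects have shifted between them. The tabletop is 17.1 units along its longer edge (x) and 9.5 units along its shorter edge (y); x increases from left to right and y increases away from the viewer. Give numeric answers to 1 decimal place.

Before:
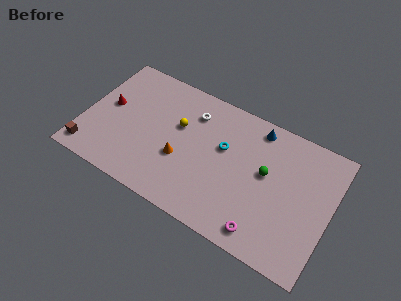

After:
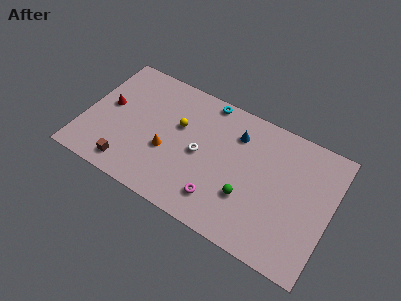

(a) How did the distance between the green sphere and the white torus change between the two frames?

-1.9

The distance was about 5.7 in the first image and 3.8 in the second, so they moved 1.9 units closer together.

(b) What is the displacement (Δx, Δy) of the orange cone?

(-1.0, 0.1)

The orange cone was at about (6.9, 3.6) and moved to about (5.9, 3.7).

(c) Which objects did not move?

the yellow sphere and the red cone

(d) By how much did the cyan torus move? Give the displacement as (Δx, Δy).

(-1.6, 2.9)

The cyan torus was at about (9.6, 5.8) and moved to about (8.0, 8.7).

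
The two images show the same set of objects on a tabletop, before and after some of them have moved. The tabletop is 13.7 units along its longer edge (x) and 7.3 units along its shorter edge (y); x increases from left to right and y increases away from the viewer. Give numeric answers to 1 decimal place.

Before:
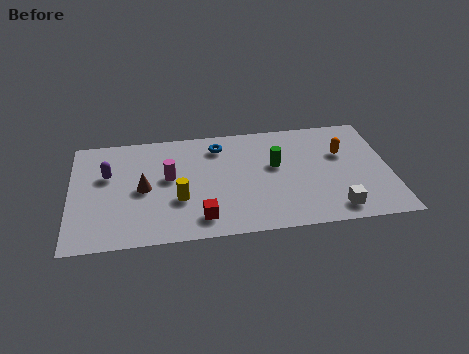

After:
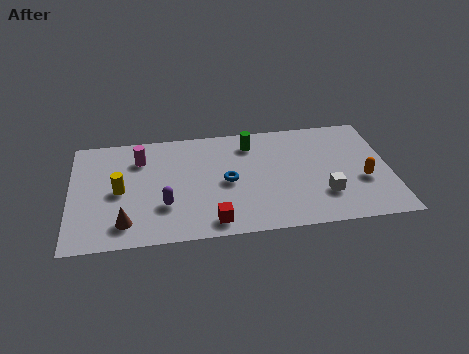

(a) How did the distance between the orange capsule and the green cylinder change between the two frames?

+2.7

Before: roughly 2.9 units apart; after: 5.6. That's 2.7 units further apart.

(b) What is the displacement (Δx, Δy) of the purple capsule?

(2.4, -2.3)

From the two frames, the purple capsule sits at roughly (1.6, 4.6) before and (4.0, 2.3) after.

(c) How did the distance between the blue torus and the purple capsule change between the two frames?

-2.0

They were about 5.0 units apart before and 3.0 after — 2.0 units closer together.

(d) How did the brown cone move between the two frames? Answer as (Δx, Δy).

(-0.8, -2.1)

From the two frames, the brown cone sits at roughly (3.1, 3.5) before and (2.3, 1.4) after.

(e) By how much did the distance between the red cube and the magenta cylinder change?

+2.3

The distance was about 3.1 in the first image and 5.4 in the second, so they moved 2.3 units further apart.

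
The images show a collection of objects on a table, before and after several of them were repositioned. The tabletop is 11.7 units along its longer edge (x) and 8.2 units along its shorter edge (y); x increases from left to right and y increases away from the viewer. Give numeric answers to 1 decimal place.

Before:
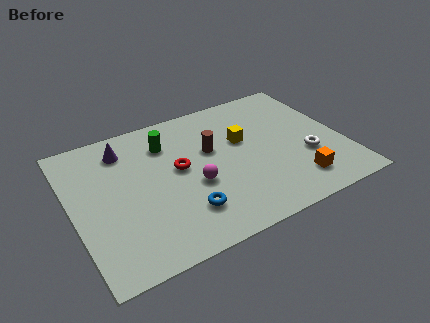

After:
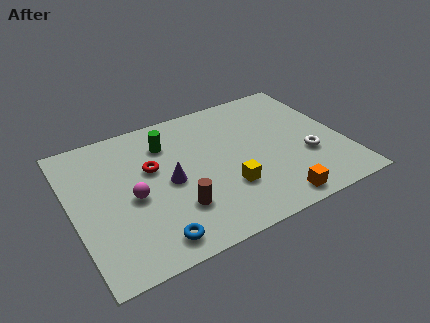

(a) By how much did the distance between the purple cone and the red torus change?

-1.7

They were about 3.0 units apart before and 1.3 after — 1.7 units closer together.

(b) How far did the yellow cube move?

2.7

The yellow cube moved from about (7.5, 5.0) to (6.4, 2.5), a distance of √(1.1² + 2.5²) ≈ 2.7.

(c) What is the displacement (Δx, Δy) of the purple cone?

(1.6, -2.7)

The purple cone started near (2.5, 6.6) and ended near (4.1, 3.9).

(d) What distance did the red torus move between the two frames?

1.2

From (4.6, 4.5) to (3.5, 5.0), the red torus covered √(1.1² + 0.5²) ≈ 1.2 units.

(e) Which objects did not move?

the green cylinder and the white torus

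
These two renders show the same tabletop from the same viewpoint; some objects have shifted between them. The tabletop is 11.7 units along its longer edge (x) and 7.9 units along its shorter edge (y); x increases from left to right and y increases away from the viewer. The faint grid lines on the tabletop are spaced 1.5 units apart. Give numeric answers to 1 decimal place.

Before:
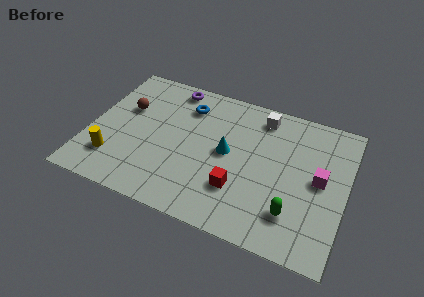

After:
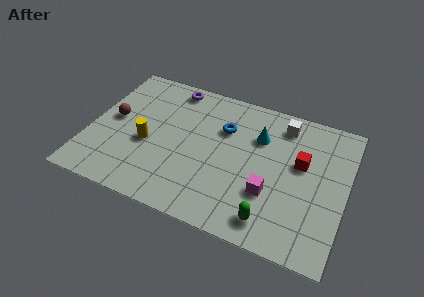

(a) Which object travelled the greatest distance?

the red cube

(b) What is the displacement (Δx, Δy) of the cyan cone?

(1.3, 1.4)

The cyan cone was at about (6.3, 4.1) and moved to about (7.6, 5.5).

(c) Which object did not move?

the purple torus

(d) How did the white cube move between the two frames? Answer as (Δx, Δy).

(1.0, -0.1)

The white cube started near (7.6, 6.7) and ended near (8.6, 6.6).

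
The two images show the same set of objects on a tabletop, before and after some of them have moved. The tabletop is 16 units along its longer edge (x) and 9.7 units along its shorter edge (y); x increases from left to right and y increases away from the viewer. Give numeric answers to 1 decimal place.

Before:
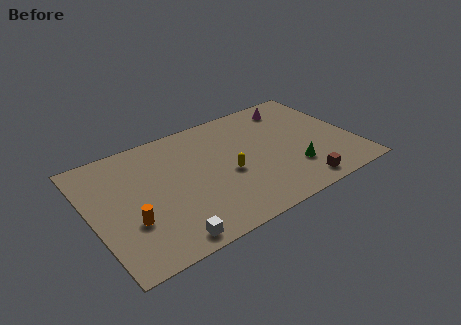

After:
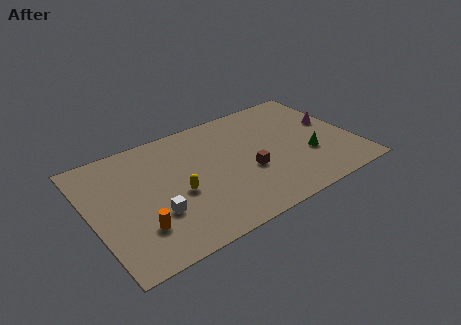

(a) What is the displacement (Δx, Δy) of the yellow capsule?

(-3.1, -0.1)

The yellow capsule started near (8.2, 4.2) and ended near (5.1, 4.1).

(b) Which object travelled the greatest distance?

the brown cube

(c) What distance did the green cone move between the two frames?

1.3

From (12.0, 2.7) to (13.1, 3.4), the green cone covered √(1.1² + 0.7²) ≈ 1.3 units.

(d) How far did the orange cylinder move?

0.8

The orange cylinder was near (2.1, 3.3) before and (2.5, 2.6) after, so it travelled √(0.4² + 0.7²) ≈ 0.8 units.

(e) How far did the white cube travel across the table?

2.2

From (3.9, 1.0) to (3.6, 3.2), the white cube covered √(0.3² + 2.2²) ≈ 2.2 units.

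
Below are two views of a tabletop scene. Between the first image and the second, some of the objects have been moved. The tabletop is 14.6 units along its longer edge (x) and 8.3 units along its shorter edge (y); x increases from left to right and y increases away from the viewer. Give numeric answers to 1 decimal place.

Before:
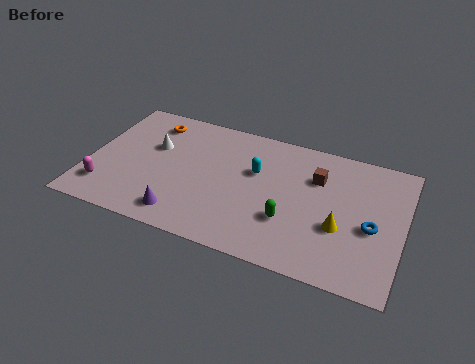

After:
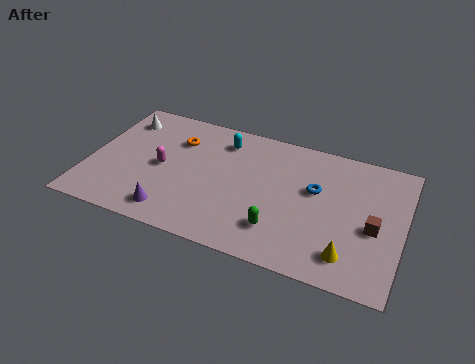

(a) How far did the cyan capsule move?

2.3

The cyan capsule moved from about (7.7, 5.2) to (6.0, 6.7), a distance of √(1.7² + 1.5²) ≈ 2.3.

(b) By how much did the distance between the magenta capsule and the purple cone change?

-0.9

Before: roughly 3.7 units apart; after: 2.8. That's 0.9 units closer together.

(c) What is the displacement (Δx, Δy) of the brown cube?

(2.8, -2.2)

The brown cube was at about (10.5, 5.8) and moved to about (13.3, 3.6).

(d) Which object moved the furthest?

the brown cube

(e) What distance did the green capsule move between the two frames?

0.8

The green capsule moved from about (9.5, 2.7) to (9.1, 2.0), a distance of √(0.4² + 0.7²) ≈ 0.8.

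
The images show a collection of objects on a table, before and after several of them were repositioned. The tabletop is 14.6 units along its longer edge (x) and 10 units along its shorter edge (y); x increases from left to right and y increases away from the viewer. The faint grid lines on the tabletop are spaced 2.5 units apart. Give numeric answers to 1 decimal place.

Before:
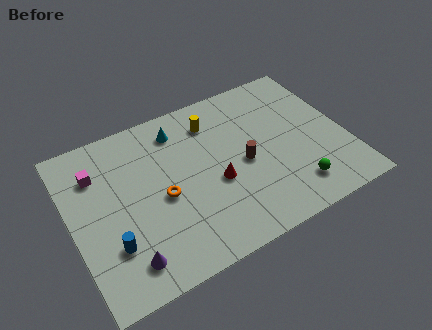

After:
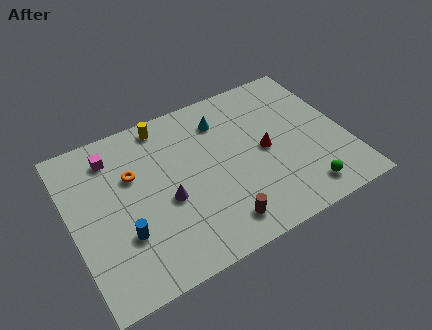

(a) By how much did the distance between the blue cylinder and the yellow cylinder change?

-1.5

They were about 7.9 units apart before and 6.4 after — 1.5 units closer together.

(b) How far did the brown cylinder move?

3.5

The brown cylinder moved from about (9.1, 4.6) to (7.3, 1.6), a distance of √(1.8² + 3.0²) ≈ 3.5.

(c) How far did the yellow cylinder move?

2.7

The yellow cylinder was near (7.9, 7.9) before and (5.4, 8.9) after, so it travelled √(2.5² + 1.0²) ≈ 2.7 units.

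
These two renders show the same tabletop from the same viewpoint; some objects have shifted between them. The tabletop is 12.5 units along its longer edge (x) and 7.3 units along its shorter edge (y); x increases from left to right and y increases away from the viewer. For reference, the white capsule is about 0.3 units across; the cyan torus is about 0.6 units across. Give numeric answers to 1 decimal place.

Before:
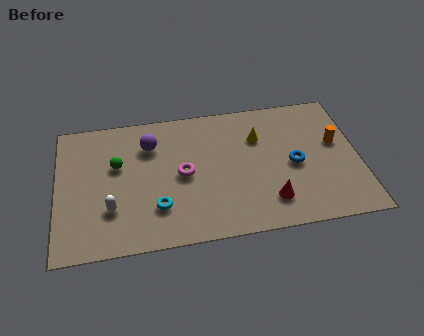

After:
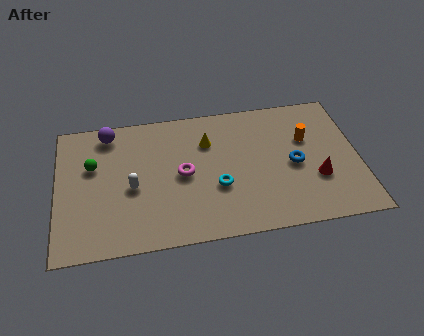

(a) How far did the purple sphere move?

1.9

The purple sphere moved from about (3.9, 5.4) to (2.2, 6.3), a distance of √(1.7² + 0.9²) ≈ 1.9.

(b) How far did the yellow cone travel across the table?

2.1

From (8.4, 5.1) to (6.3, 5.2), the yellow cone covered √(2.1² + 0.1²) ≈ 2.1 units.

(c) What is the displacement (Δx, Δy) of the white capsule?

(0.9, 1.0)

From the two frames, the white capsule sits at roughly (2.2, 2.2) before and (3.1, 3.2) after.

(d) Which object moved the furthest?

the cyan torus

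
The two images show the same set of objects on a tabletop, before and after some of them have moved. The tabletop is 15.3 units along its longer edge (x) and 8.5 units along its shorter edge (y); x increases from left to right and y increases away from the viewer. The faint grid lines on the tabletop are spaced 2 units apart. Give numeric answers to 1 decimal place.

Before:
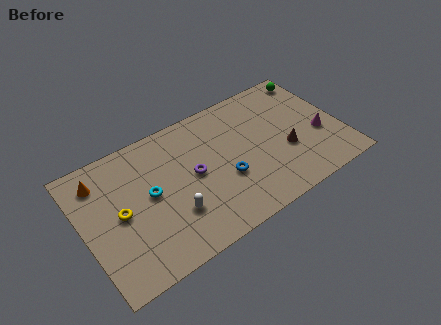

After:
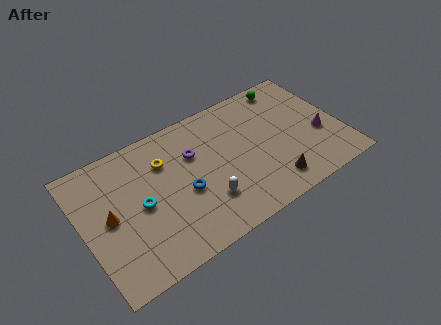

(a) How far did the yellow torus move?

3.5

From (2.1, 4.2) to (5.0, 6.1), the yellow torus covered √(2.9² + 1.9²) ≈ 3.5 units.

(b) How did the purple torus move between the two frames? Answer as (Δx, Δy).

(0.2, 1.3)

From the two frames, the purple torus sits at roughly (6.5, 4.4) before and (6.7, 5.7) after.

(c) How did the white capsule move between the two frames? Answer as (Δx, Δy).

(1.9, -0.2)

The white capsule started near (5.0, 2.6) and ended near (6.9, 2.4).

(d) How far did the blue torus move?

2.4

The blue torus was near (8.2, 3.2) before and (5.8, 3.6) after, so it travelled √(2.4² + 0.4²) ≈ 2.4 units.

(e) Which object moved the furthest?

the yellow torus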